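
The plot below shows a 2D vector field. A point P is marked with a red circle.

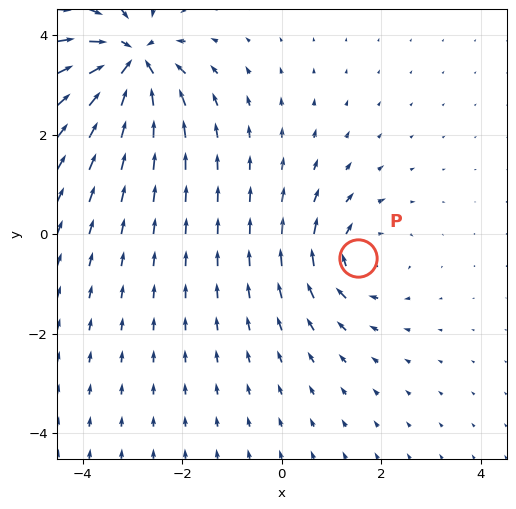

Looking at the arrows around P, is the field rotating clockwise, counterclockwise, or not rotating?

Near P at (1.5, -0.5) the arrows circulate clockwise. The curl (z-component) there is about -4; negative curl means clockwise rotation.

clockwise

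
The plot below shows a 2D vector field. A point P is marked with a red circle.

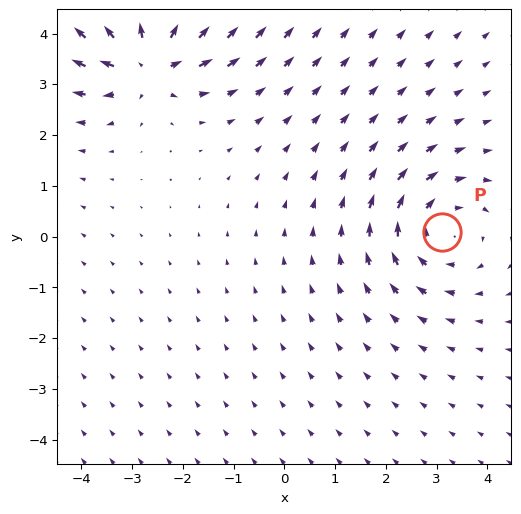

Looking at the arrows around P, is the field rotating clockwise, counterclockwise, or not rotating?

Near P at (3.1, 0.1) the arrows circulate clockwise. The curl (z-component) there is about -4; negative curl means clockwise rotation.

clockwise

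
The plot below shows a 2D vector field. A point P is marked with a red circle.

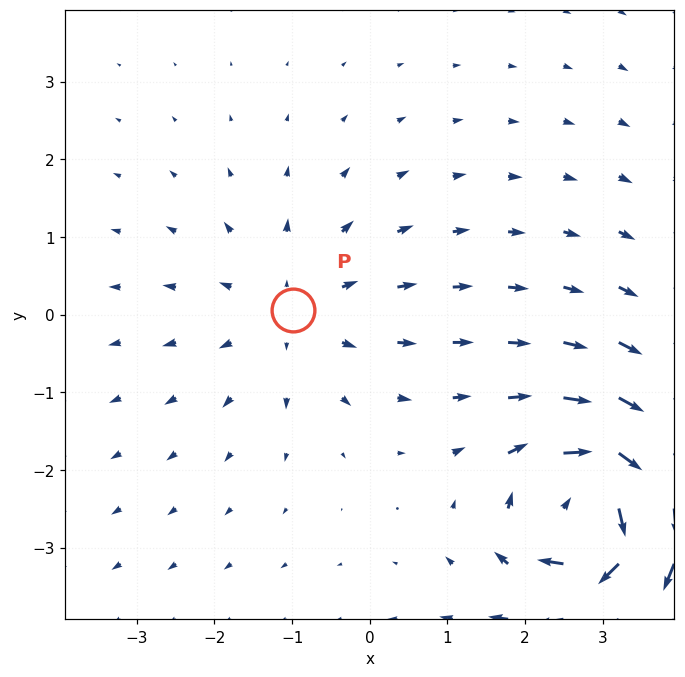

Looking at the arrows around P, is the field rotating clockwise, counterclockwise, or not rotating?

Near P at (-1.0, 0.1) the arrows show no circulation. The curl there is ≈0.

not rotating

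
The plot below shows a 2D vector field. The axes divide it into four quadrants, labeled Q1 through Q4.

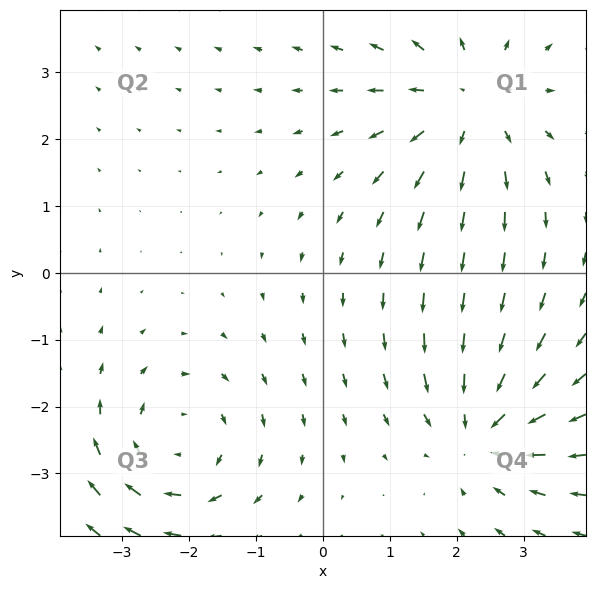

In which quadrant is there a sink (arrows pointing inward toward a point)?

The sink sits at approximately (2.4, -2.4), which lies in quadrant Q4. The divergence there is about -4, negative as expected for a sink.

Q4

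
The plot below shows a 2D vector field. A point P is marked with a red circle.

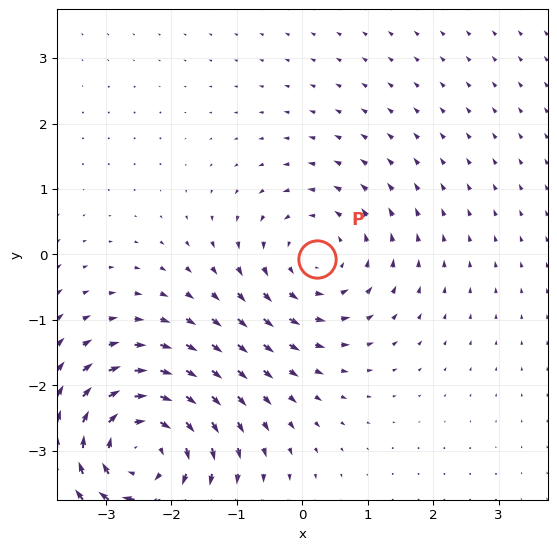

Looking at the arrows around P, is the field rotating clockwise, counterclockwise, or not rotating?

Near P at (0.2, -0.1) the arrows circulate counterclockwise. The curl (z-component) there is about +3; positive curl means counterclockwise rotation.

counterclockwise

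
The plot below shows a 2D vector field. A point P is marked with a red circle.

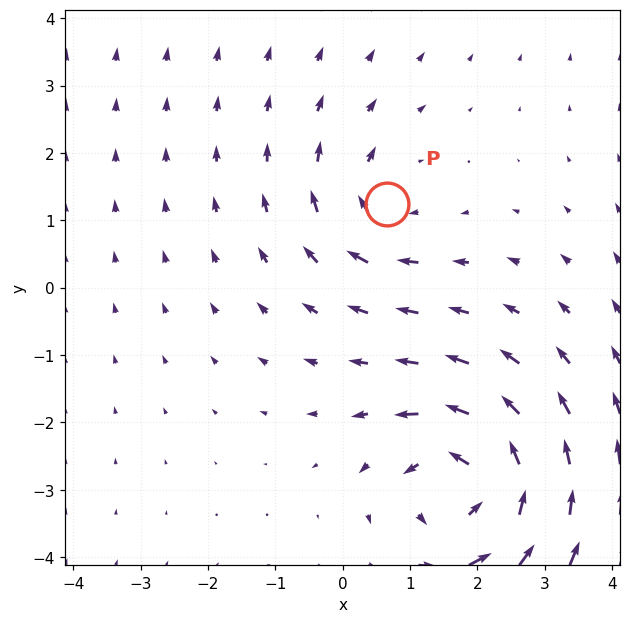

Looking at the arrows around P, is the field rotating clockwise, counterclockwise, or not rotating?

Near P at (0.7, 1.3) the arrows circulate clockwise. The curl (z-component) there is about -3; negative curl means clockwise rotation.

clockwise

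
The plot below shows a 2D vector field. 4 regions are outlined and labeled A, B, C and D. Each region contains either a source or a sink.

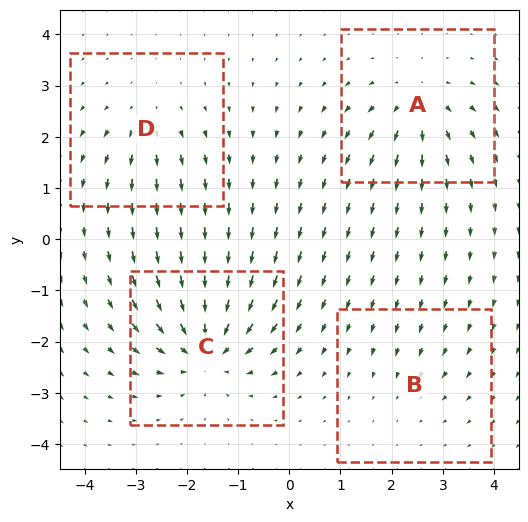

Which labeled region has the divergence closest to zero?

Divergence at each region's feature centre — A: about +5, B: about -2, C: about -7, D: about +4. Region B is closest to zero.

B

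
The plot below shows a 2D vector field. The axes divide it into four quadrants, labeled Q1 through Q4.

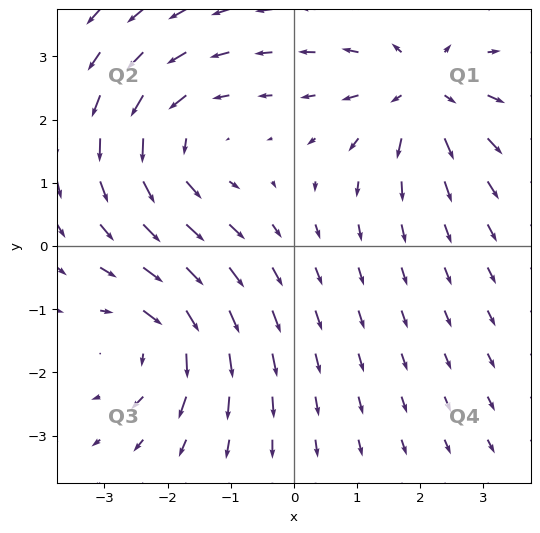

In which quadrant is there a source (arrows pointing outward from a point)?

The source sits at approximately (2.0, 2.4), which lies in quadrant Q1. The divergence there is about +5, positive as expected for a source.

Q1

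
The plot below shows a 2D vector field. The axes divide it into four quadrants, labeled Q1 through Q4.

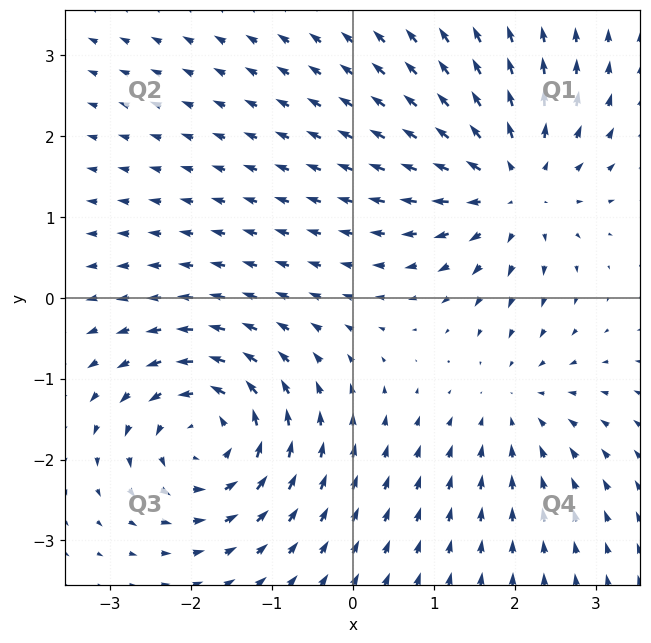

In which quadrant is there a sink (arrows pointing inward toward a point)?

Q4

The sink sits at approximately (2.0, -1.3), which lies in quadrant Q4. The divergence there is about -3, negative as expected for a sink.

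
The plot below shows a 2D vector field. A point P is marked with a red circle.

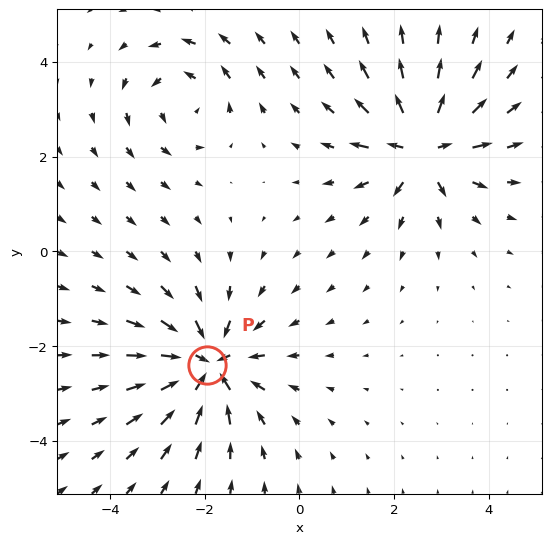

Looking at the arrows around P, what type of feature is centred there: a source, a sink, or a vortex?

At P (-1.9, -2.4) the arrows converge inward. Divergence about -6, curl ≈0 — negative divergence with near-zero curl is a sink.

sink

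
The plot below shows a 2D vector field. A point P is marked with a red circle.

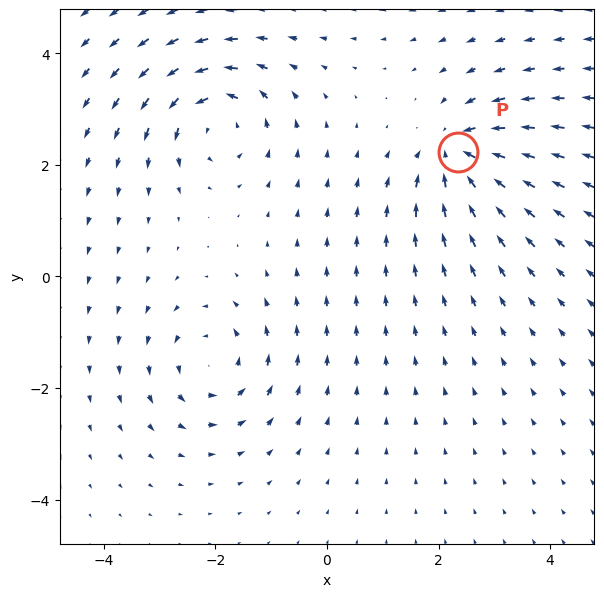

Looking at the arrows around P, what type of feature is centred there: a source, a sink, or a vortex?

At P (2.3, 2.2) the arrows converge inward. Divergence about -5, curl ≈0 — negative divergence with near-zero curl is a sink.

sink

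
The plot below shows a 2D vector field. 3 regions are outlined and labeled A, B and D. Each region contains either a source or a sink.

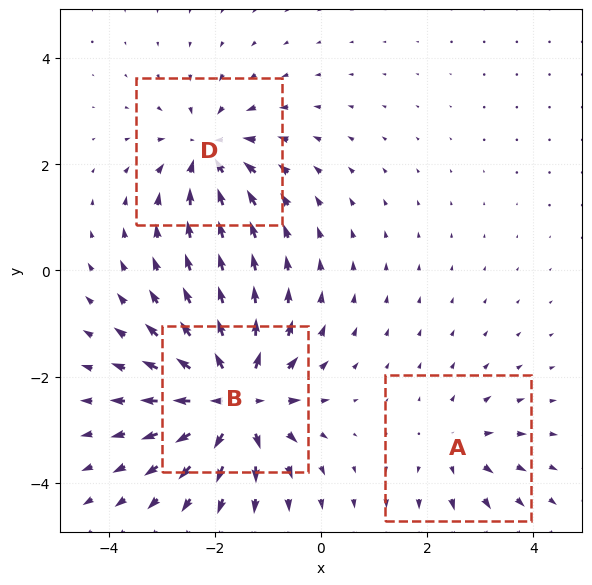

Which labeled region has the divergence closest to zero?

Divergence at each region's feature centre — A: about +2, B: about +6, D: about -4. Region A is closest to zero.

A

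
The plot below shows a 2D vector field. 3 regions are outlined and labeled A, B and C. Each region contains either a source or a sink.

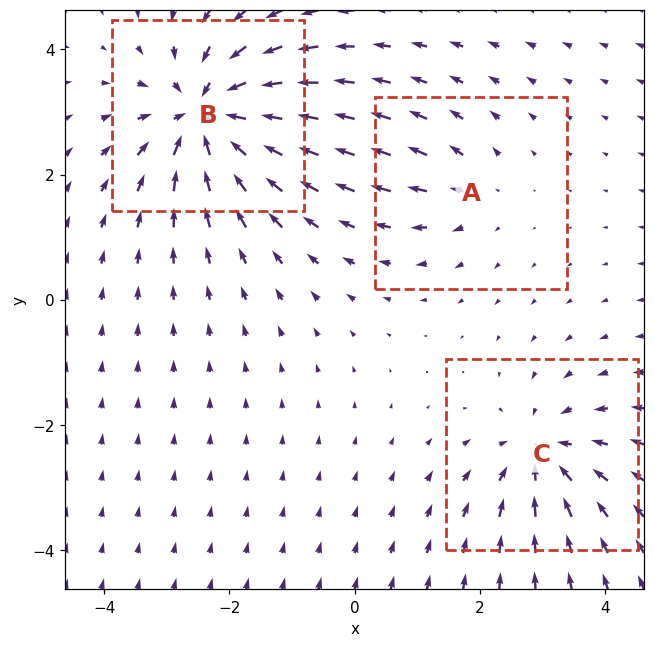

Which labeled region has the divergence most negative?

Divergence at each region's feature centre — A: about +2, B: about -6, C: about -4. Region B is most negative.

B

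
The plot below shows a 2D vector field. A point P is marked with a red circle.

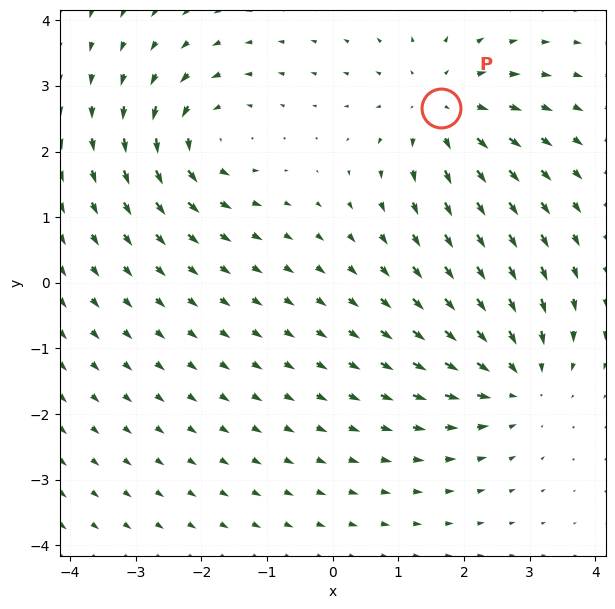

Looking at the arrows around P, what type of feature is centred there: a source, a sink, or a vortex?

source

At P (1.7, 2.7) the arrows spread outward. Divergence about +3, curl ≈0 — positive divergence with near-zero curl is a source.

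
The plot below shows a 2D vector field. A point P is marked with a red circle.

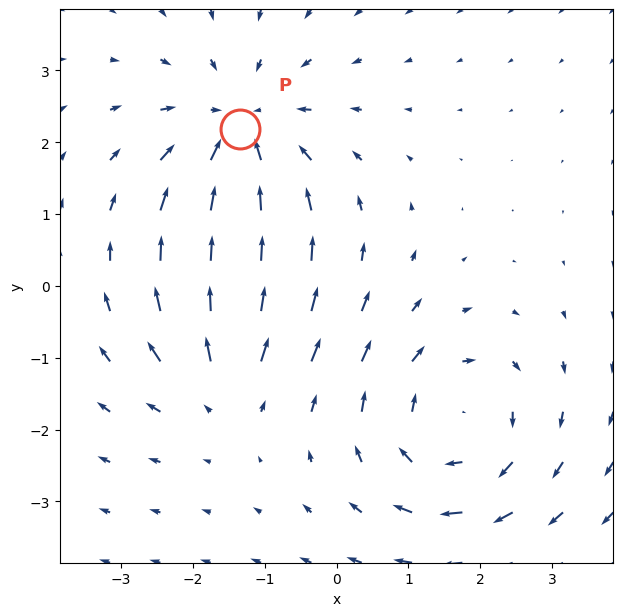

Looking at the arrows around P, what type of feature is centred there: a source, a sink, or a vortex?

sink

At P (-1.3, 2.2) the arrows converge inward. Divergence about -4, curl ≈0 — negative divergence with near-zero curl is a sink.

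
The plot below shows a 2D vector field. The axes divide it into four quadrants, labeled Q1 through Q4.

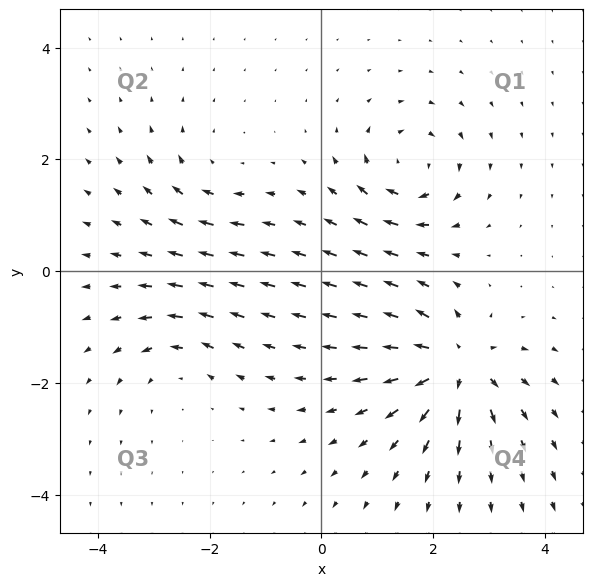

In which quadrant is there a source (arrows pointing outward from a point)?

The source sits at approximately (2.4, -1.7), which lies in quadrant Q4. The divergence there is about +7, positive as expected for a source.

Q4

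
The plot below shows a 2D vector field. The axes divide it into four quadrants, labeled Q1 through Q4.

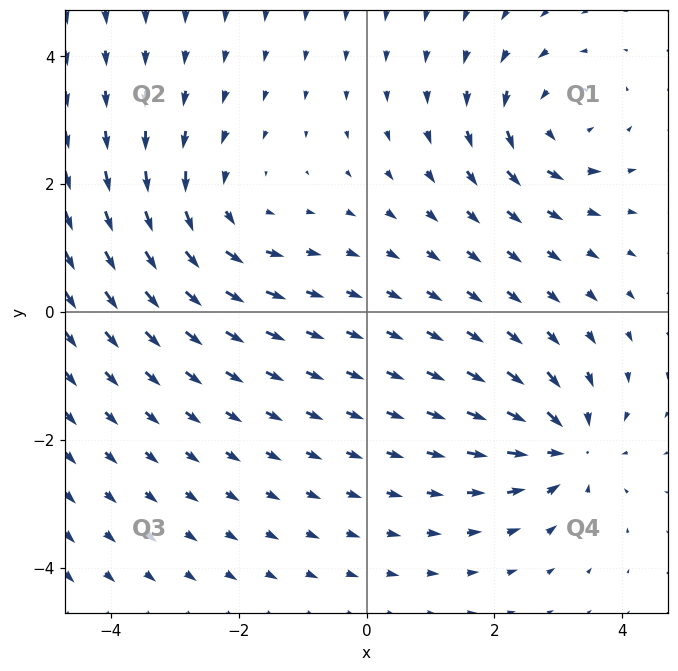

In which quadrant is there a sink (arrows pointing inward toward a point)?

Q4

The sink sits at approximately (3.1, -2.1), which lies in quadrant Q4. The divergence there is about -6, negative as expected for a sink.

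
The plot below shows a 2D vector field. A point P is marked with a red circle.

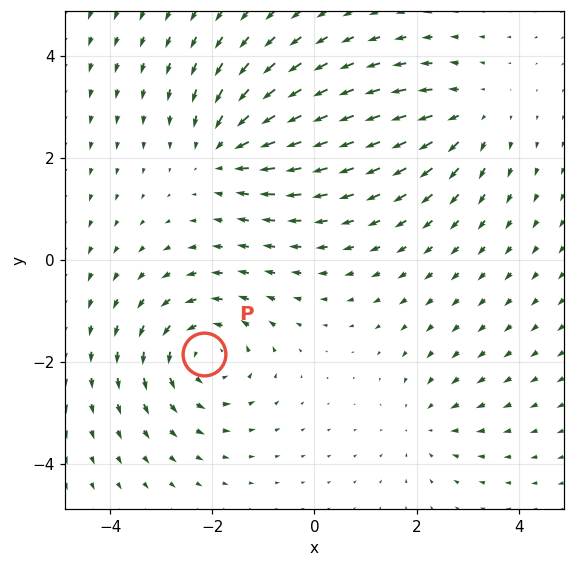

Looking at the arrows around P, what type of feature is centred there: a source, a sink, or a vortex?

At P (-2.2, -1.8) the arrows circulate counterclockwise. Divergence ≈0, curl about +5 — near-zero divergence with nonzero curl is a vortex.

vortex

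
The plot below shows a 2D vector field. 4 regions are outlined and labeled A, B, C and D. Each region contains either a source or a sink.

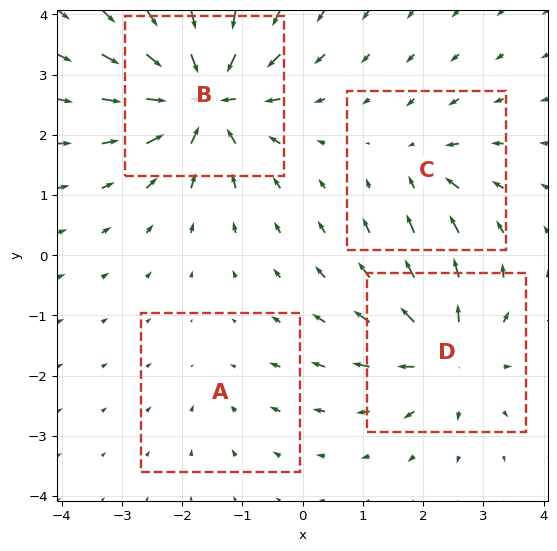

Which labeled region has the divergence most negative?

B

Divergence at each region's feature centre — A: about -2, B: about -9, C: about -4, D: about +6. Region B is most negative.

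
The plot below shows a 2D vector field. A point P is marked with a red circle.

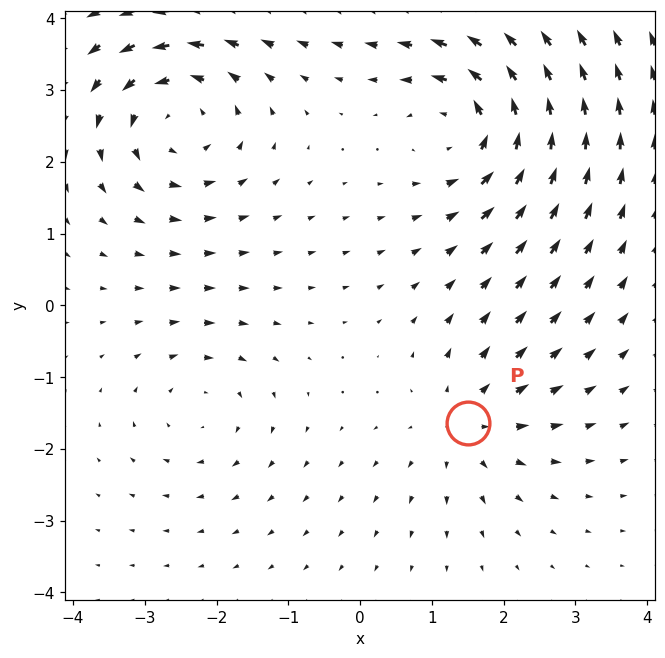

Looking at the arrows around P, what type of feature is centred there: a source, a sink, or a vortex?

source

At P (1.5, -1.6) the arrows spread outward. Divergence about +3, curl ≈0 — positive divergence with near-zero curl is a source.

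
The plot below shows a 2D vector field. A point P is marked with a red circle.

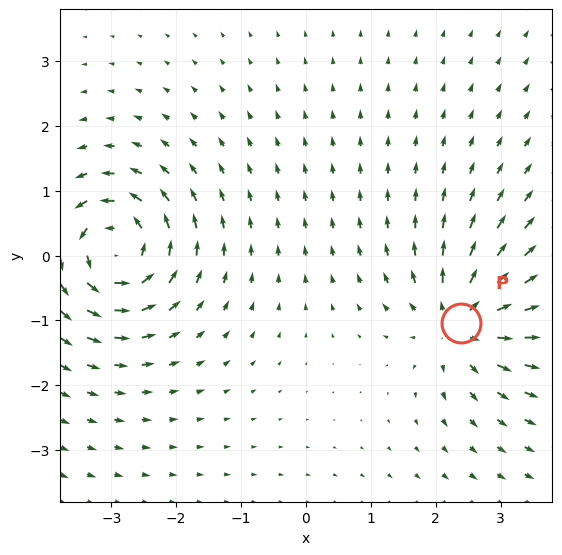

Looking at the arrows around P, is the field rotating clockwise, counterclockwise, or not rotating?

Near P at (2.4, -1.0) the arrows show no circulation. The curl there is ≈0.

not rotating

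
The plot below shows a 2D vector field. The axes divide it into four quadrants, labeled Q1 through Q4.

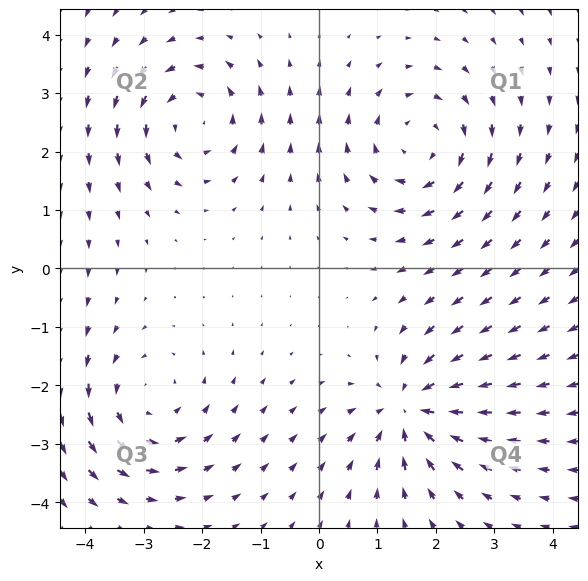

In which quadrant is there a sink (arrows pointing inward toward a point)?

Q4

The sink sits at approximately (1.6, -2.4), which lies in quadrant Q4. The divergence there is about -5, negative as expected for a sink.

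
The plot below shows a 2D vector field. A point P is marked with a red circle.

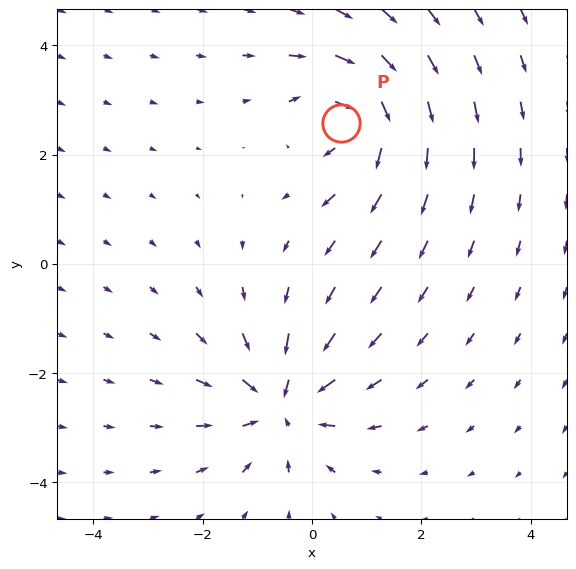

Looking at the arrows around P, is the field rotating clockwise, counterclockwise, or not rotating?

Near P at (0.5, 2.6) the arrows circulate clockwise. The curl (z-component) there is about -6; negative curl means clockwise rotation.

clockwise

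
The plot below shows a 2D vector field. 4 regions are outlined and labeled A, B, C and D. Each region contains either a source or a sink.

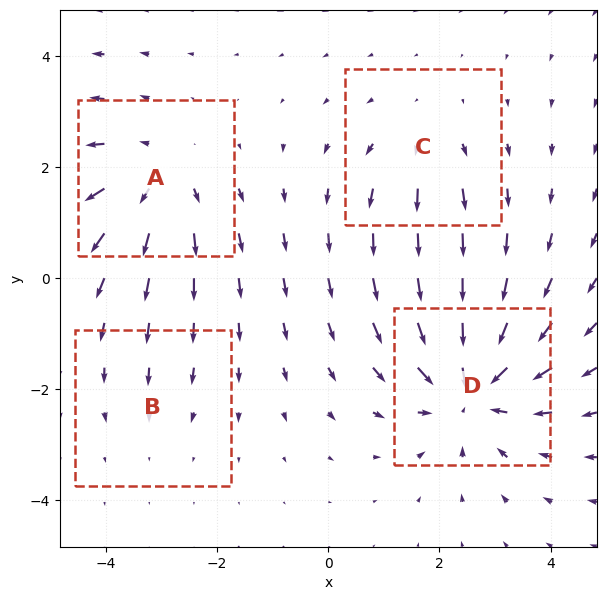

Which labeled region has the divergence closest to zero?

Divergence at each region's feature centre — A: about +4, B: about -2, C: about +3, D: about -6. Region B is closest to zero.

B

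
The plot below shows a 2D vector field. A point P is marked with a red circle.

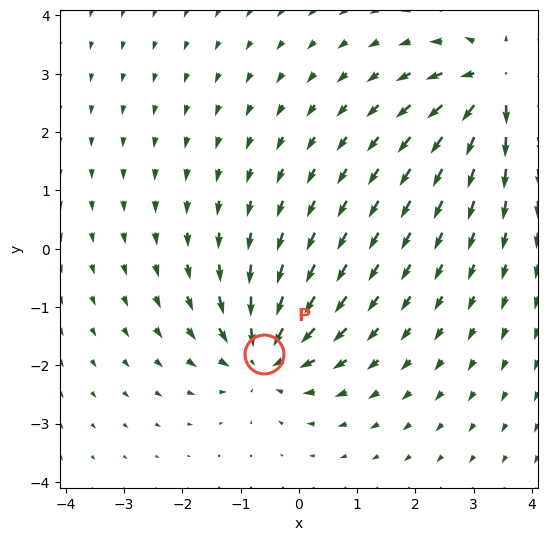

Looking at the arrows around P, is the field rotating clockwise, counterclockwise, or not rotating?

Near P at (-0.6, -1.8) the arrows show no circulation. The curl there is ≈0.

not rotating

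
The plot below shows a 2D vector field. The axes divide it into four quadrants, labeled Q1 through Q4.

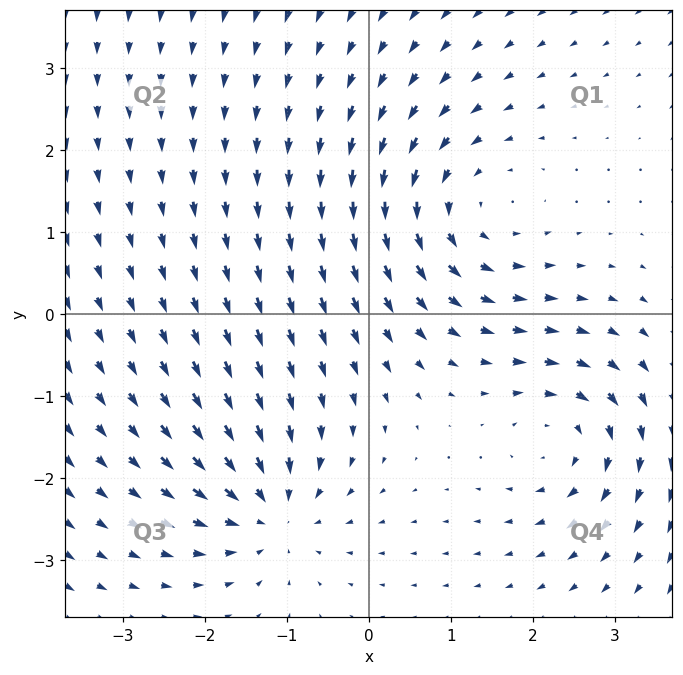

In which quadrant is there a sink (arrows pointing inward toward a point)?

The sink sits at approximately (-1.2, -2.4), which lies in quadrant Q3. The divergence there is about -4, negative as expected for a sink.

Q3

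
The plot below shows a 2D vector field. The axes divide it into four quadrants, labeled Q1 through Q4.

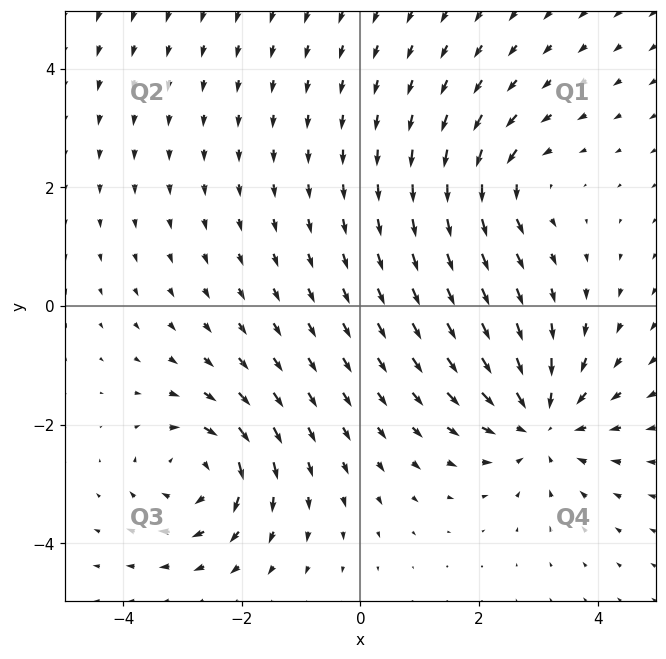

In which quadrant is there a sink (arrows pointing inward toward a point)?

Q4

The sink sits at approximately (3.0, -2.0), which lies in quadrant Q4. The divergence there is about -5, negative as expected for a sink.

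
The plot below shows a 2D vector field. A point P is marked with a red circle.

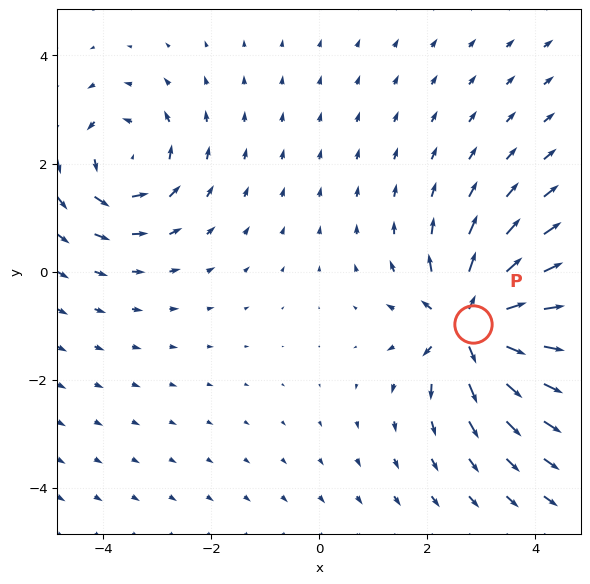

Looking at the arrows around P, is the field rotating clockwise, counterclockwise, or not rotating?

Near P at (2.8, -1.0) the arrows show no circulation. The curl there is ≈0.

not rotating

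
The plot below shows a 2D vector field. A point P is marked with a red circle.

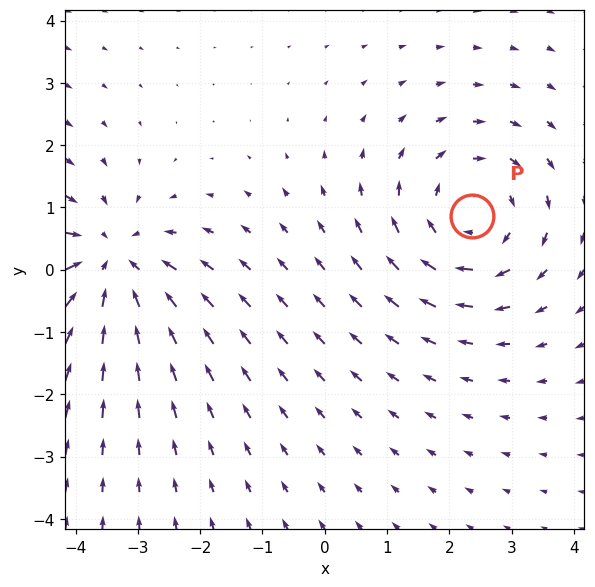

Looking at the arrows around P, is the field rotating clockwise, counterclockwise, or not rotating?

Near P at (2.4, 0.9) the arrows circulate clockwise. The curl (z-component) there is about -3; negative curl means clockwise rotation.

clockwise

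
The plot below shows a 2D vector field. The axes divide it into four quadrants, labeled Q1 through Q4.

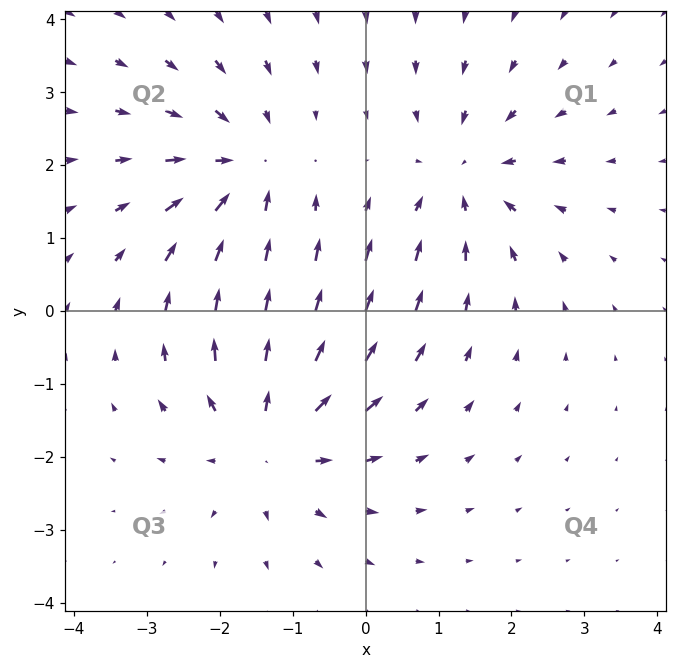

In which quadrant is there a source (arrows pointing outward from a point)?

The source sits at approximately (-1.3, -1.7), which lies in quadrant Q3. The divergence there is about +4, positive as expected for a source.

Q3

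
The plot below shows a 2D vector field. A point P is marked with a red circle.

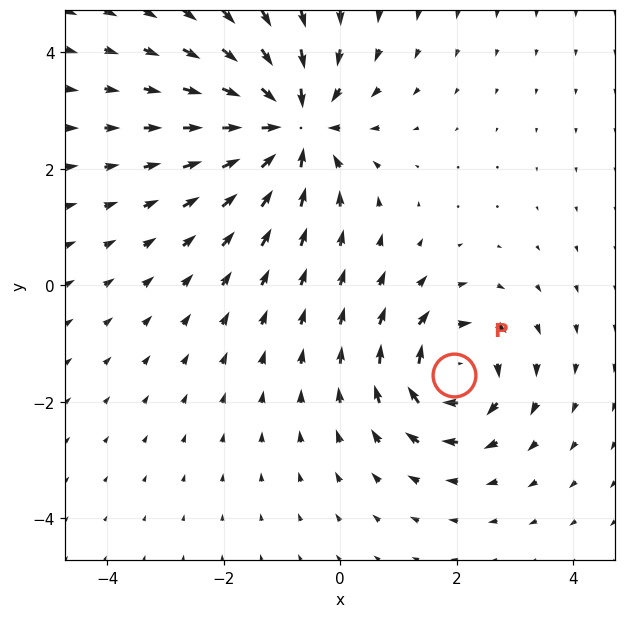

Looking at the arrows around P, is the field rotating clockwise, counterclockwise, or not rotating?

clockwise

Near P at (2.0, -1.5) the arrows circulate clockwise. The curl (z-component) there is about -4; negative curl means clockwise rotation.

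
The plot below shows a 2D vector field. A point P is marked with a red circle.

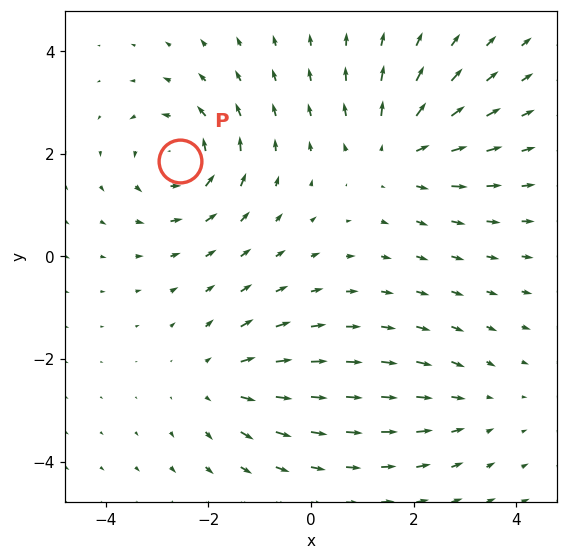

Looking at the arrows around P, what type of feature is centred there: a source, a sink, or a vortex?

At P (-2.6, 1.9) the arrows circulate counterclockwise. Divergence ≈0, curl about +6 — near-zero divergence with nonzero curl is a vortex.

vortex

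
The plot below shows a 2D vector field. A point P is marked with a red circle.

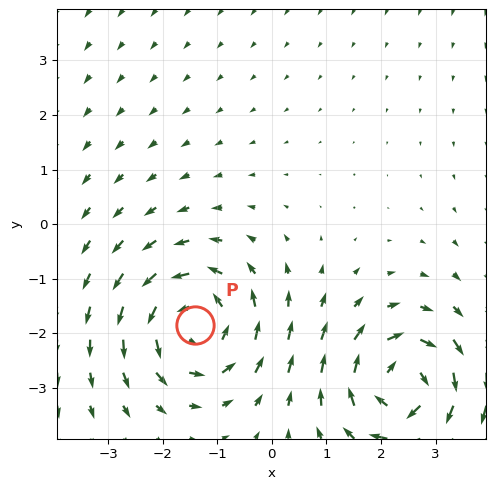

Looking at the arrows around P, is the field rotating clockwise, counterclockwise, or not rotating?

Near P at (-1.4, -1.9) the arrows circulate counterclockwise. The curl (z-component) there is about +5; positive curl means counterclockwise rotation.

counterclockwise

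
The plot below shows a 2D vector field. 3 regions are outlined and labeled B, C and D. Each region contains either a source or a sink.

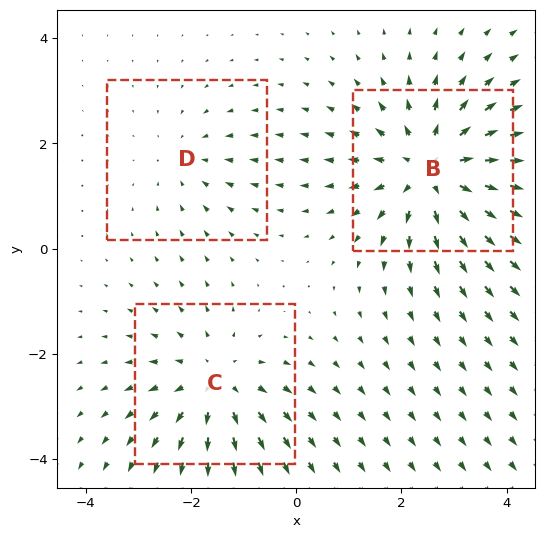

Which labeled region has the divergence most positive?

B

Divergence at each region's feature centre — B: about +5, C: about +3, D: about -2. Region B is most positive.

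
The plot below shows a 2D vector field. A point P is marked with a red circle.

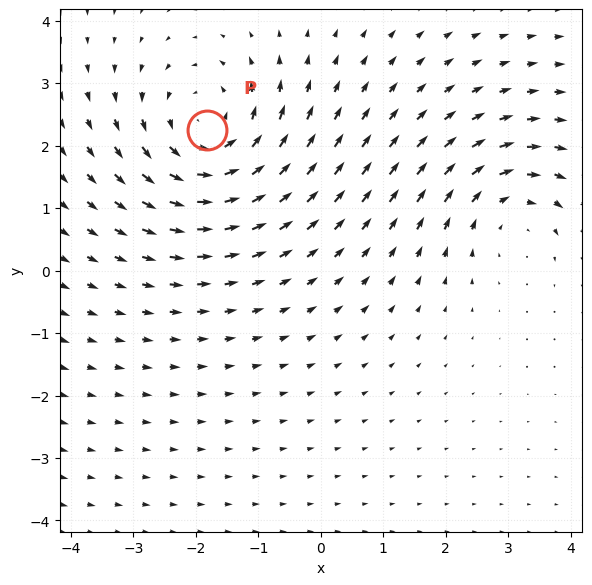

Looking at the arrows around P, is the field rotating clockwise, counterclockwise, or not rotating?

counterclockwise

Near P at (-1.8, 2.2) the arrows circulate counterclockwise. The curl (z-component) there is about +4; positive curl means counterclockwise rotation.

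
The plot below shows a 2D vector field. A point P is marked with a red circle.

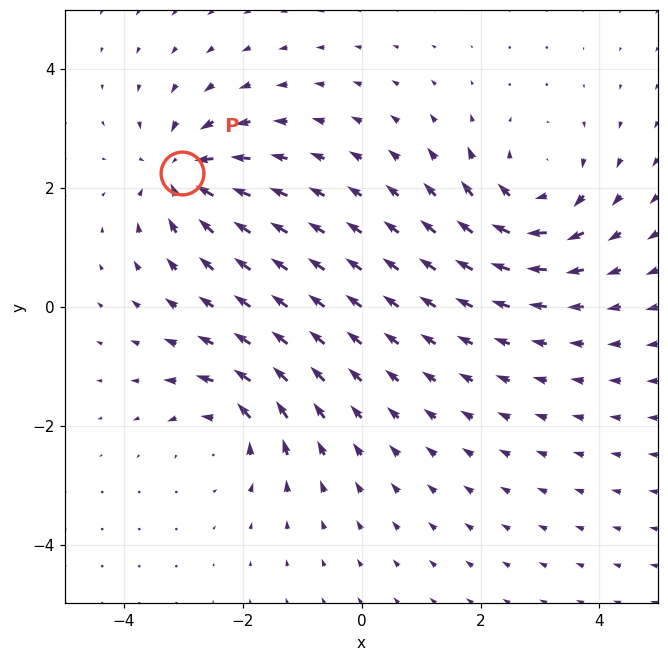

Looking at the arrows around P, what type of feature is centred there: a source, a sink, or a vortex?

sink

At P (-3.0, 2.3) the arrows converge inward. Divergence about -6, curl ≈0 — negative divergence with near-zero curl is a sink.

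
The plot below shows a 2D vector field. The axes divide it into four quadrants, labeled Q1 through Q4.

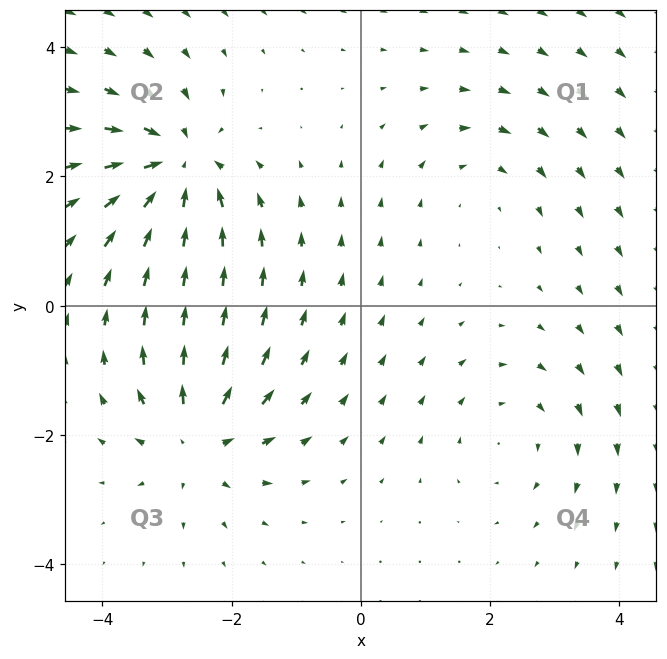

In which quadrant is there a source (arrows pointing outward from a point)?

Q3

The source sits at approximately (-2.5, -2.0), which lies in quadrant Q3. The divergence there is about +5, positive as expected for a source.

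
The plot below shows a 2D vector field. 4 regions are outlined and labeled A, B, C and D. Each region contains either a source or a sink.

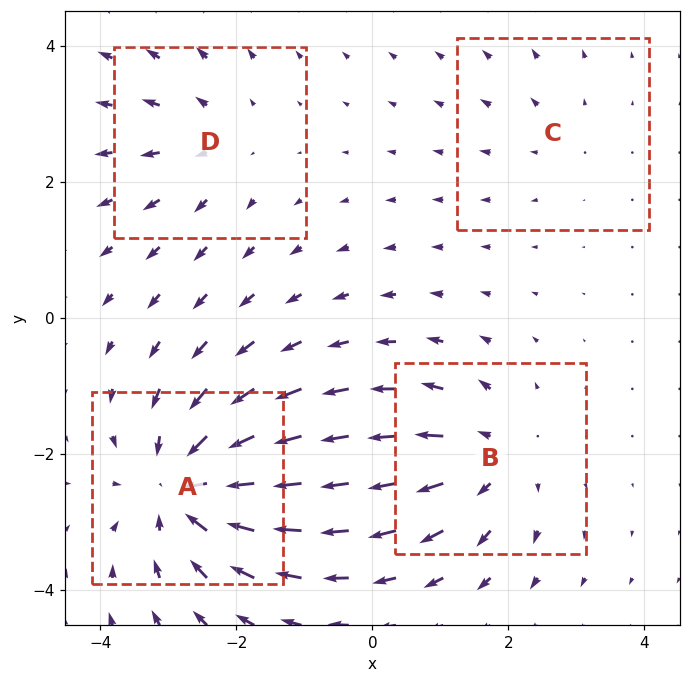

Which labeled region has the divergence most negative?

A

Divergence at each region's feature centre — A: about -7, B: about +5, C: about +2, D: about +3. Region A is most negative.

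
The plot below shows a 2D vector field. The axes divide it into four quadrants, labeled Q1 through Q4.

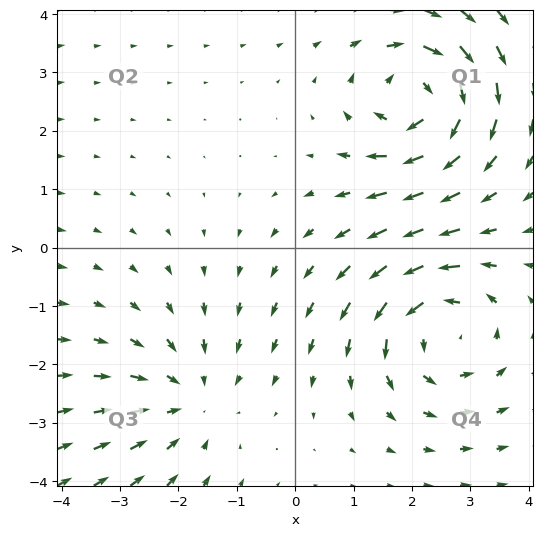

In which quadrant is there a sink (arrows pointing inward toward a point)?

Q3

The sink sits at approximately (-1.8, -2.6), which lies in quadrant Q3. The divergence there is about -3, negative as expected for a sink.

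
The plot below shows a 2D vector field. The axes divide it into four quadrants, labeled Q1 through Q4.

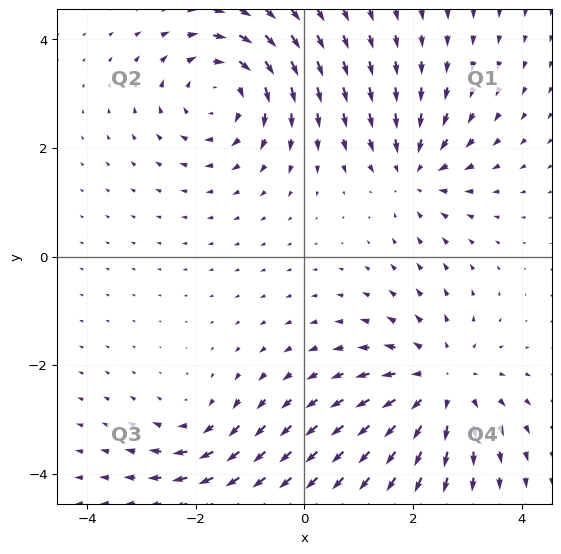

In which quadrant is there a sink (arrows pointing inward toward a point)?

Q1

The sink sits at approximately (2.0, 1.6), which lies in quadrant Q1. The divergence there is about -4, negative as expected for a sink.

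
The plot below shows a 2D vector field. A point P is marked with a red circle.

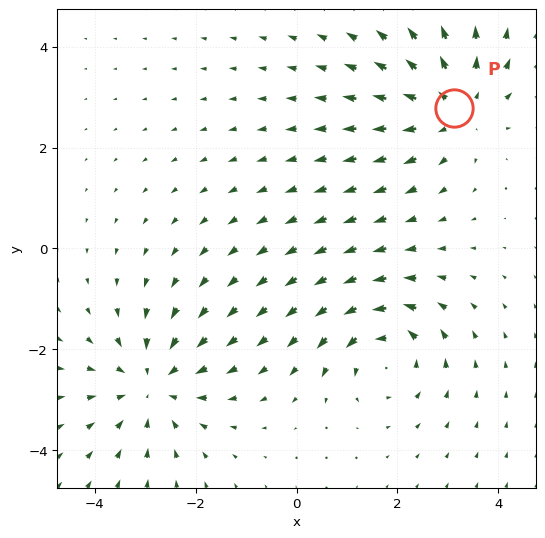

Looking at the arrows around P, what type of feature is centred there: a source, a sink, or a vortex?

At P (3.1, 2.8) the arrows spread outward. Divergence about +3, curl ≈0 — positive divergence with near-zero curl is a source.

source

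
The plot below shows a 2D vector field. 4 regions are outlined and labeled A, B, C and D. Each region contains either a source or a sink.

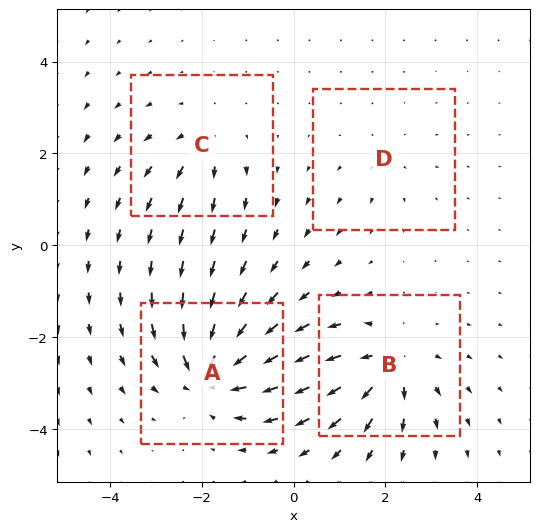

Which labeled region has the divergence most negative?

A

Divergence at each region's feature centre — A: about -8, B: about +6, C: about +4, D: about +2. Region A is most negative.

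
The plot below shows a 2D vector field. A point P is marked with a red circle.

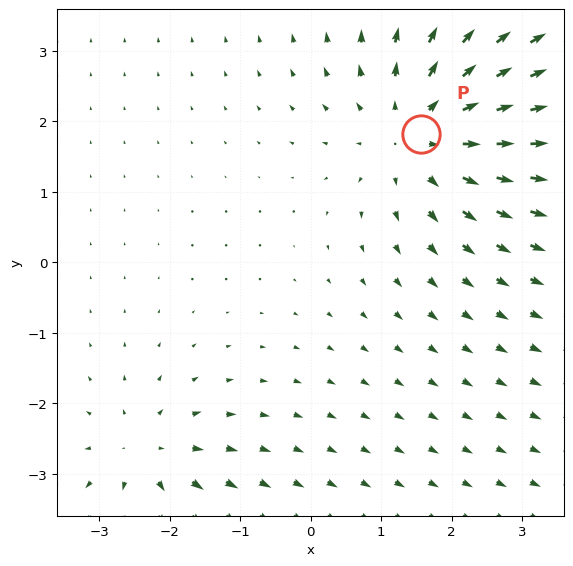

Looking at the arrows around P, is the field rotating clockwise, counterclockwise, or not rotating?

Near P at (1.6, 1.8) the arrows show no circulation. The curl there is ≈0.

not rotating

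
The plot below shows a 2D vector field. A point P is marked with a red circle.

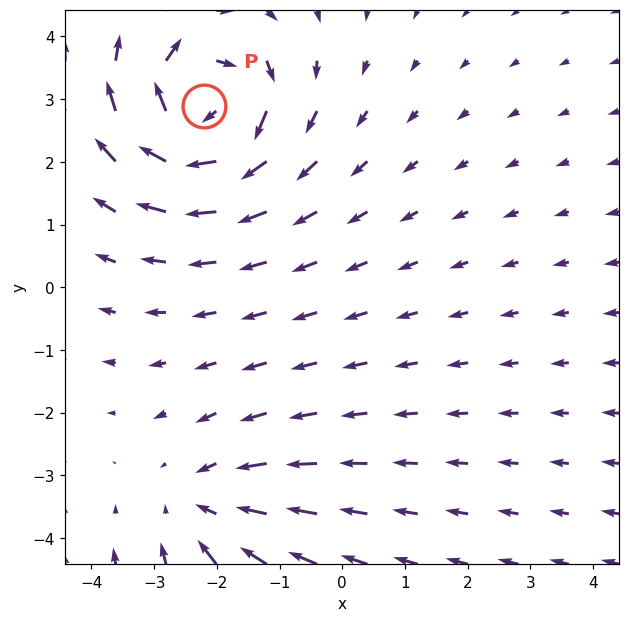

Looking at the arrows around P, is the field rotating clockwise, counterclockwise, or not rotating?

clockwise

Near P at (-2.2, 2.9) the arrows circulate clockwise. The curl (z-component) there is about -5; negative curl means clockwise rotation.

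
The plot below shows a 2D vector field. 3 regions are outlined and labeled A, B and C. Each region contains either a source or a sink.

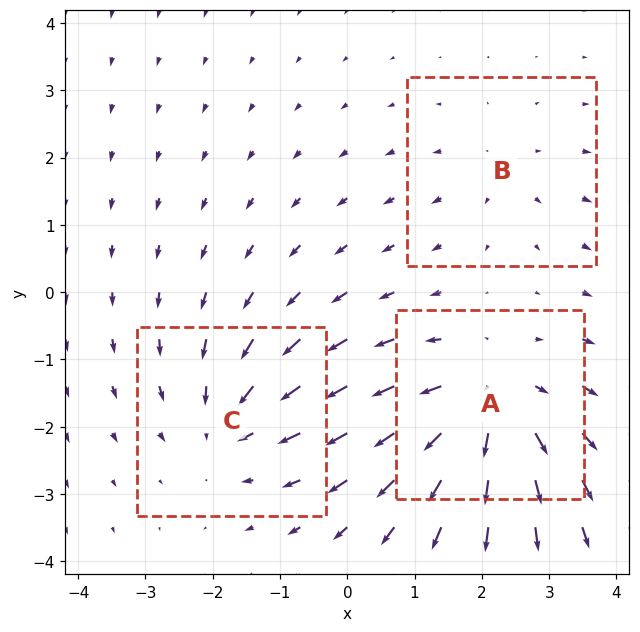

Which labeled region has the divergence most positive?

A

Divergence at each region's feature centre — A: about +4, B: about +2, C: about -3. Region A is most positive.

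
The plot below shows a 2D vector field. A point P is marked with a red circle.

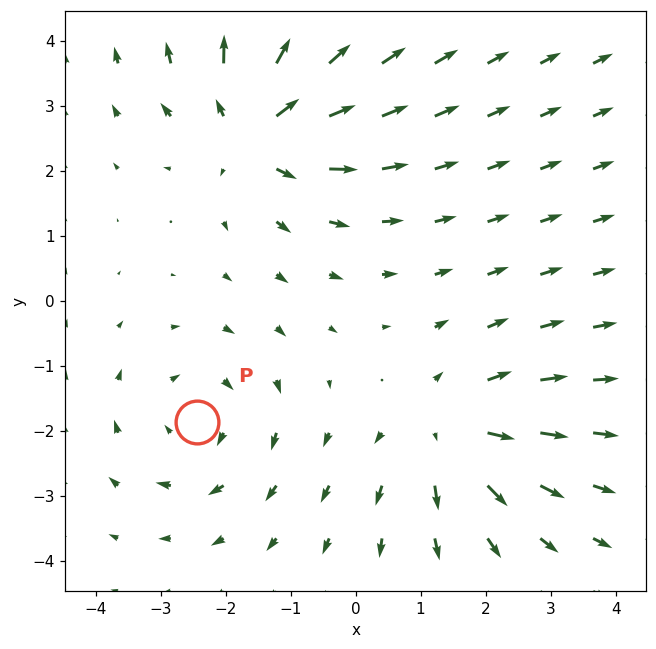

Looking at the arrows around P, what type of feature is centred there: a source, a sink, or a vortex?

vortex

At P (-2.4, -1.9) the arrows circulate clockwise. Divergence ≈0, curl about -4 — near-zero divergence with nonzero curl is a vortex.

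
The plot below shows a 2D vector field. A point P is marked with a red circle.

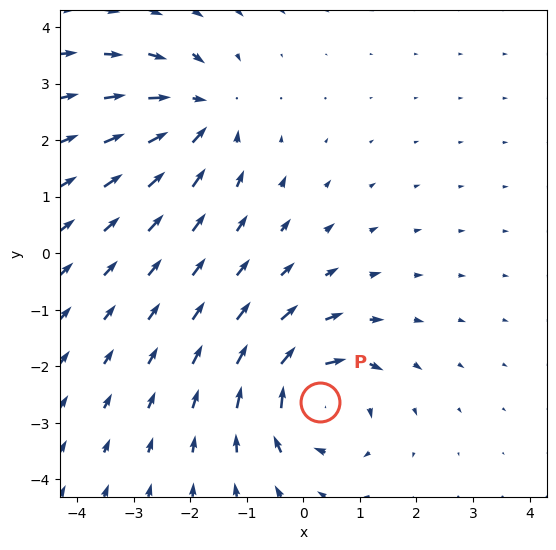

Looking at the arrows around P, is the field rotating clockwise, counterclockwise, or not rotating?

Near P at (0.3, -2.6) the arrows circulate clockwise. The curl (z-component) there is about -5; negative curl means clockwise rotation.

clockwise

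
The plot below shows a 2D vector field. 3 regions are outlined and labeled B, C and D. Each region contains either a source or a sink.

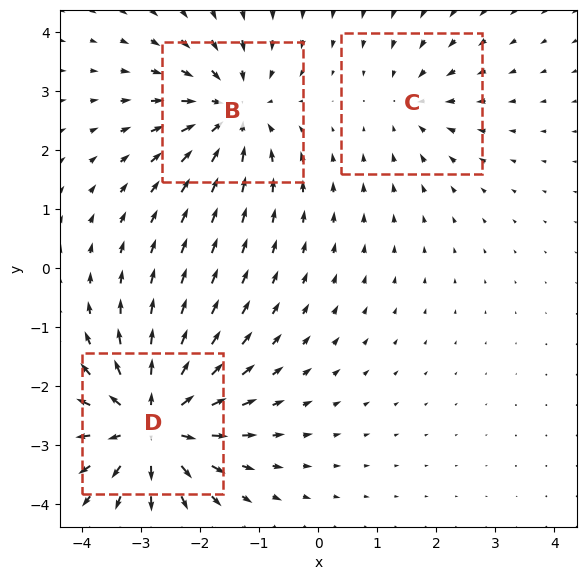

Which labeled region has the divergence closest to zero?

Divergence at each region's feature centre — B: about -4, C: about -2, D: about +5. Region C is closest to zero.

C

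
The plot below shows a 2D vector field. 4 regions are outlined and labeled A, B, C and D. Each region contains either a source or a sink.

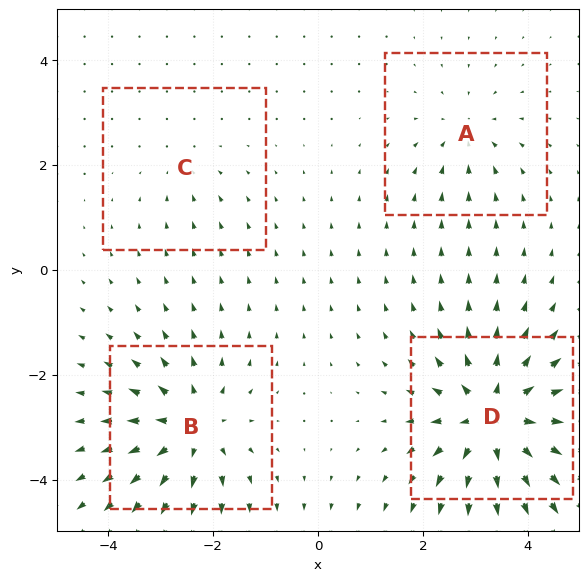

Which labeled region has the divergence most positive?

Divergence at each region's feature centre — A: about -3, B: about +6, C: about -2, D: about +8. Region D is most positive.

D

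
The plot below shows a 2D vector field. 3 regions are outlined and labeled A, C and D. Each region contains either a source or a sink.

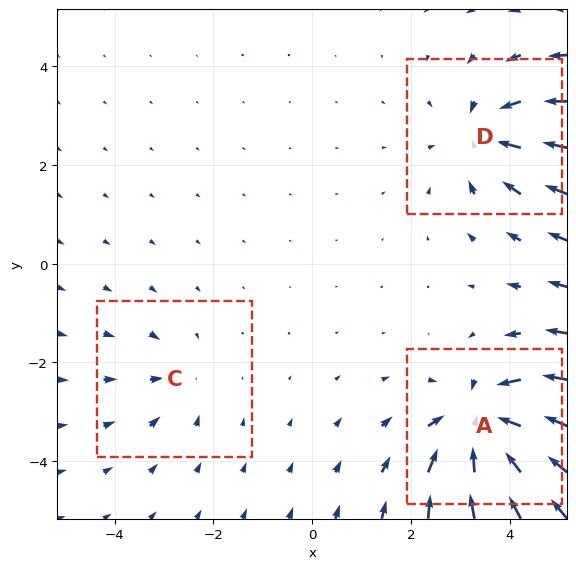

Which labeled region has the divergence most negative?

A

Divergence at each region's feature centre — A: about -6, C: about -2, D: about -4. Region A is most negative.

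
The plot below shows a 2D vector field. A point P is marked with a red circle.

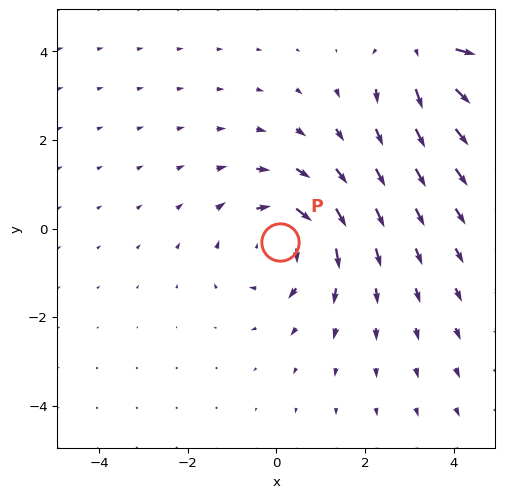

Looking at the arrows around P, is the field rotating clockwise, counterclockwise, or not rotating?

Near P at (0.1, -0.3) the arrows circulate clockwise. The curl (z-component) there is about -4; negative curl means clockwise rotation.

clockwise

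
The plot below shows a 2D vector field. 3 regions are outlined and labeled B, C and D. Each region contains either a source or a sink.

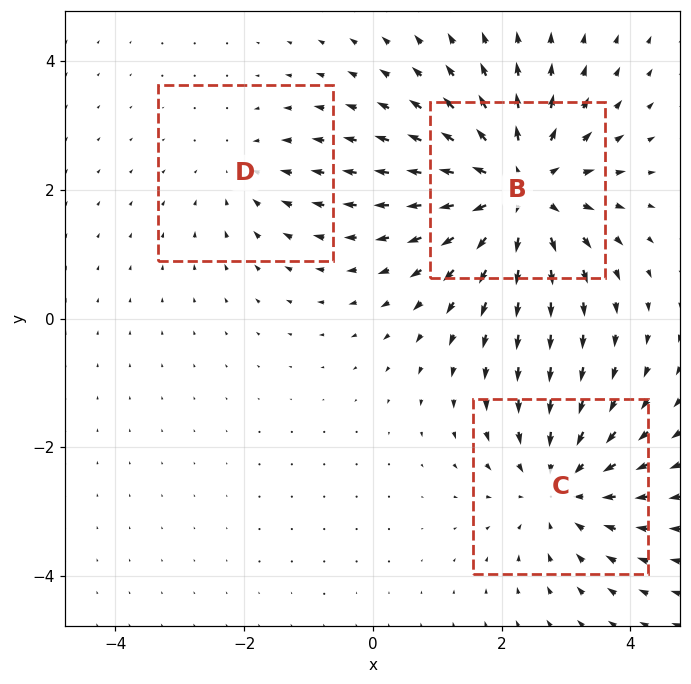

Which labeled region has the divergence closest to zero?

Divergence at each region's feature centre — B: about +4, C: about -3, D: about -2. Region D is closest to zero.

D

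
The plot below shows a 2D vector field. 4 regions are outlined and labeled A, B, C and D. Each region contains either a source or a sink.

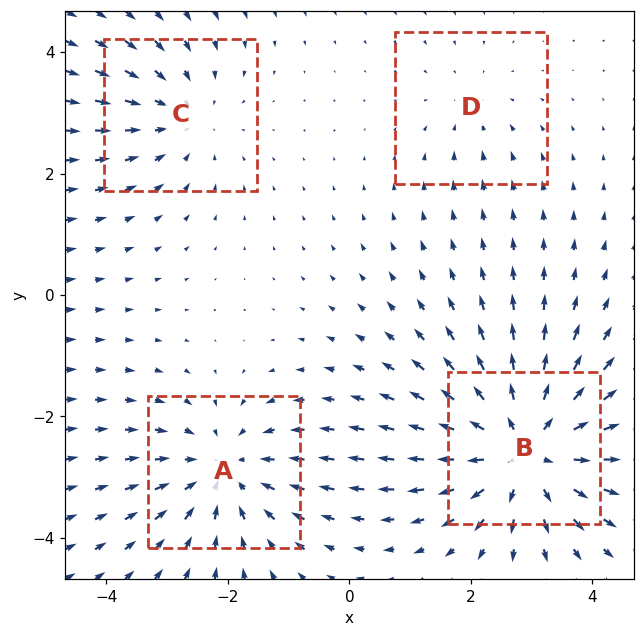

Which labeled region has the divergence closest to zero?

D

Divergence at each region's feature centre — A: about -4, B: about +6, C: about -3, D: about -2. Region D is closest to zero.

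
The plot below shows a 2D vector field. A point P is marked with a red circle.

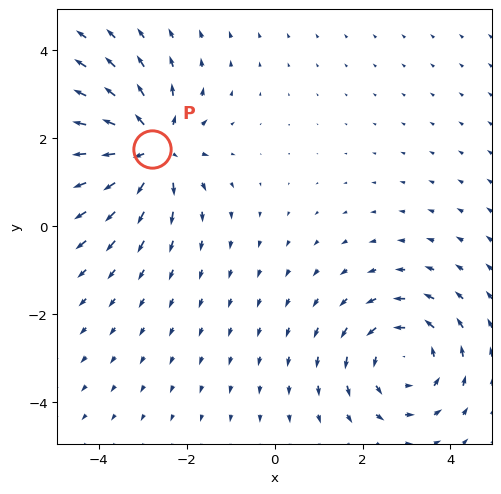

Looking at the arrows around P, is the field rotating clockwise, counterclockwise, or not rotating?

not rotating

Near P at (-2.8, 1.8) the arrows show no circulation. The curl there is ≈0.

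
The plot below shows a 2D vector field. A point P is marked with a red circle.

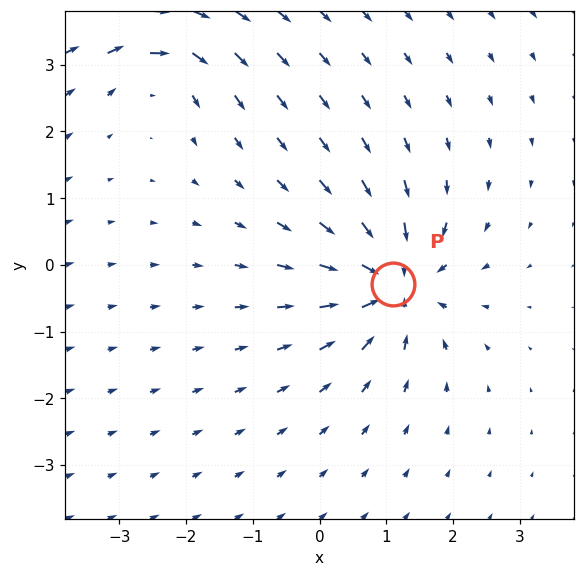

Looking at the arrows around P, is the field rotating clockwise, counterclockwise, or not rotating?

not rotating

Near P at (1.1, -0.3) the arrows show no circulation. The curl there is ≈0.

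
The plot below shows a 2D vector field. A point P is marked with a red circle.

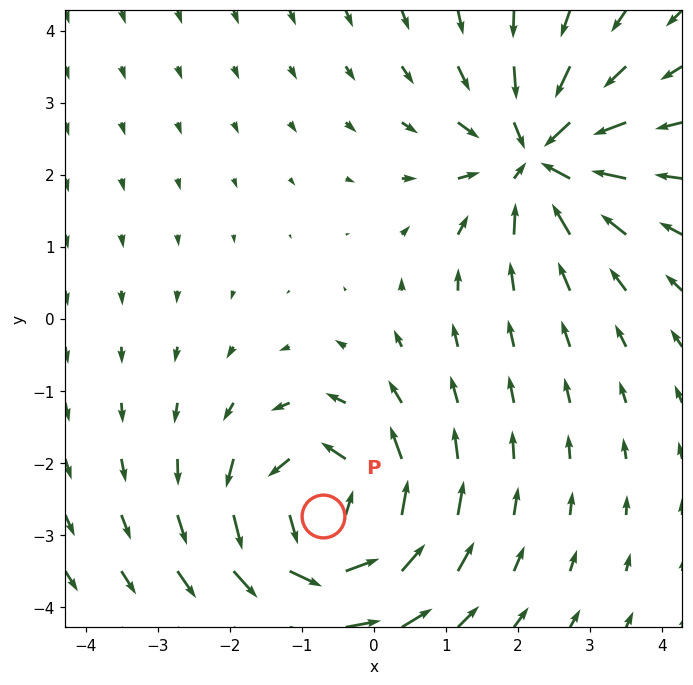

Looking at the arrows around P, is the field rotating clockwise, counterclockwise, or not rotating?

counterclockwise

Near P at (-0.7, -2.7) the arrows circulate counterclockwise. The curl (z-component) there is about +5; positive curl means counterclockwise rotation.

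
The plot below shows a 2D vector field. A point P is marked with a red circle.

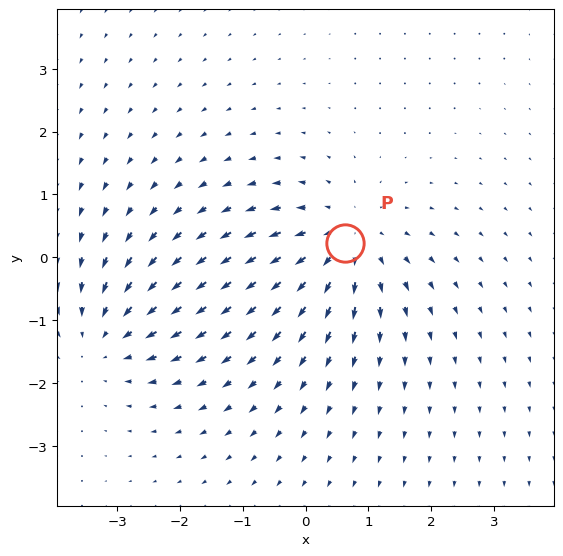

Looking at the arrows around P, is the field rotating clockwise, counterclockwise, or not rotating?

Near P at (0.6, 0.2) the arrows show no circulation. The curl there is ≈0.

not rotating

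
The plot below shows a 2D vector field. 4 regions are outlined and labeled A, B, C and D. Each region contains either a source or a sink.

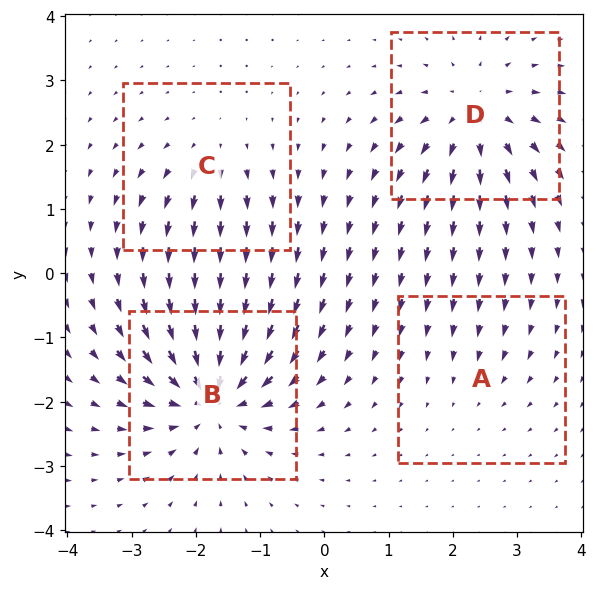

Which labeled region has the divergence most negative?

Divergence at each region's feature centre — A: about -2, B: about -8, C: about +3, D: about +6. Region B is most negative.

B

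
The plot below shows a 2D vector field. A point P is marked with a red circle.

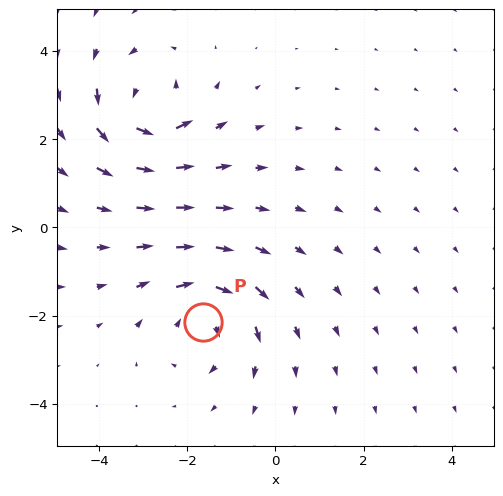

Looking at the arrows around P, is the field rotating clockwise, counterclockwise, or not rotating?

clockwise

Near P at (-1.7, -2.1) the arrows circulate clockwise. The curl (z-component) there is about -5; negative curl means clockwise rotation.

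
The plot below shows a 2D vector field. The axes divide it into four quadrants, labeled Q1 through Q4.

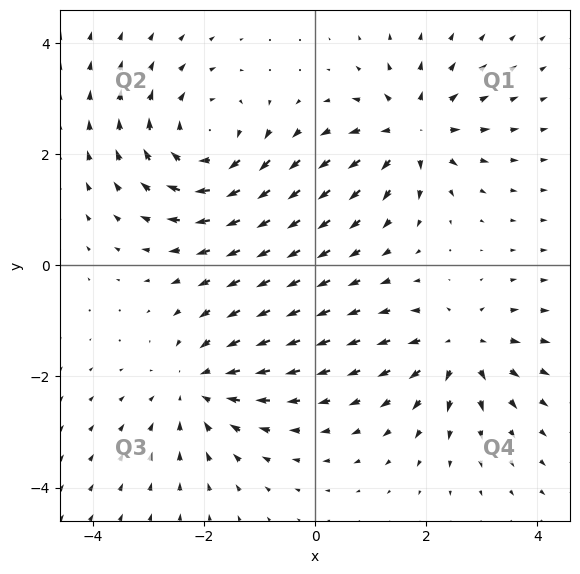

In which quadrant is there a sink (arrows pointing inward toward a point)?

Q3

The sink sits at approximately (-2.1, -2.2), which lies in quadrant Q3. The divergence there is about -3, negative as expected for a sink.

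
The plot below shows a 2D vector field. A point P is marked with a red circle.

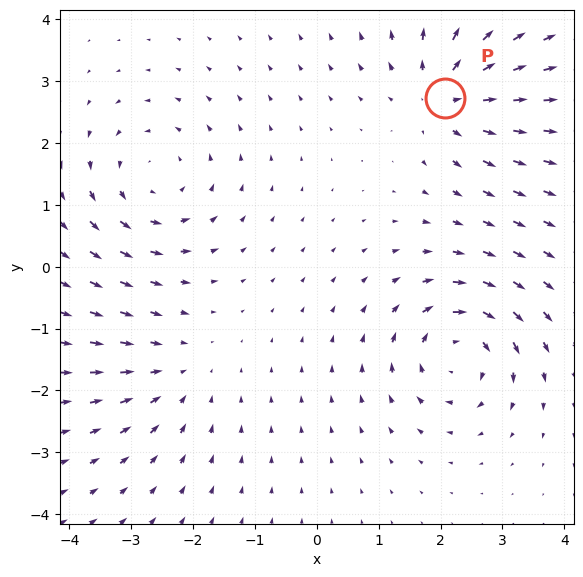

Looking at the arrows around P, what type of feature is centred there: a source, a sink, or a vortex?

At P (2.1, 2.7) the arrows spread outward. Divergence about +4, curl ≈0 — positive divergence with near-zero curl is a source.

source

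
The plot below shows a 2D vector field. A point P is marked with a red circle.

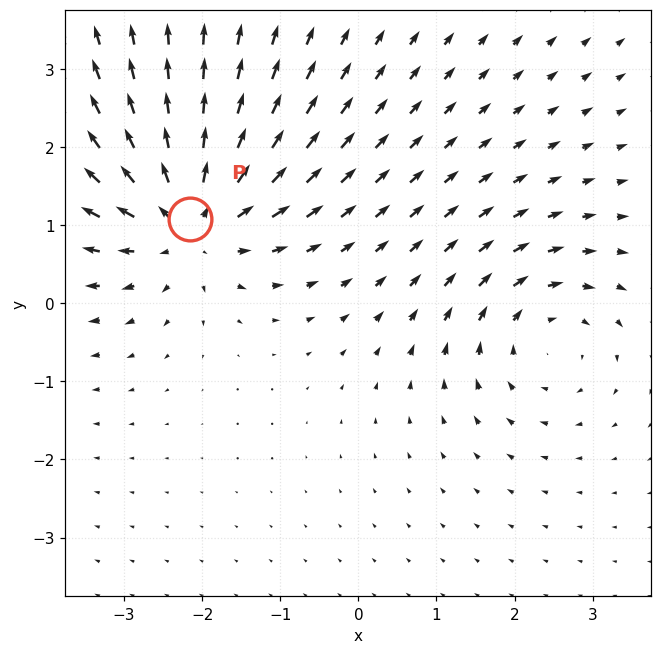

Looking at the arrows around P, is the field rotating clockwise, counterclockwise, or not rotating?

Near P at (-2.2, 1.1) the arrows show no circulation. The curl there is ≈0.

not rotating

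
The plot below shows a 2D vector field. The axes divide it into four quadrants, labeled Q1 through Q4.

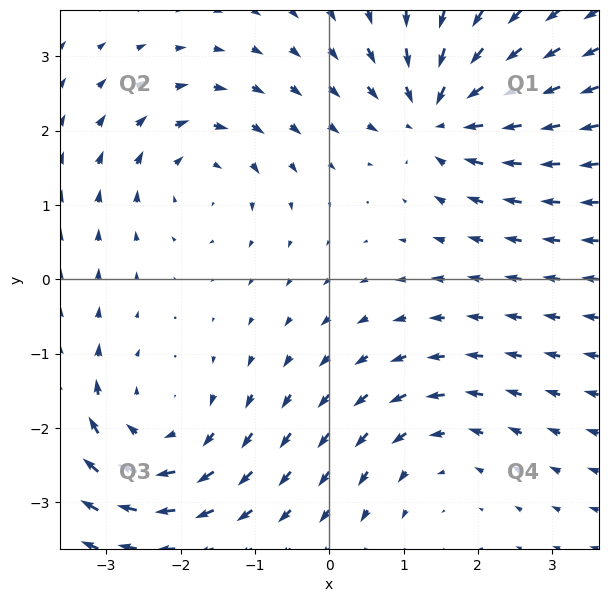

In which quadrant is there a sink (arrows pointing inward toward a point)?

The sink sits at approximately (1.5, 2.2), which lies in quadrant Q1. The divergence there is about -6, negative as expected for a sink.

Q1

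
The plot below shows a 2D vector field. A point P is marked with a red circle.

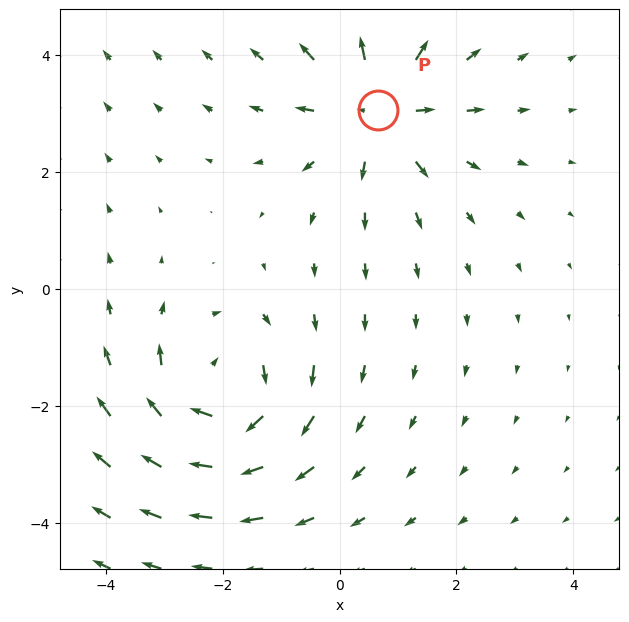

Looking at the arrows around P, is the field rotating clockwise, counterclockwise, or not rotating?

Near P at (0.7, 3.1) the arrows show no circulation. The curl there is ≈0.

not rotating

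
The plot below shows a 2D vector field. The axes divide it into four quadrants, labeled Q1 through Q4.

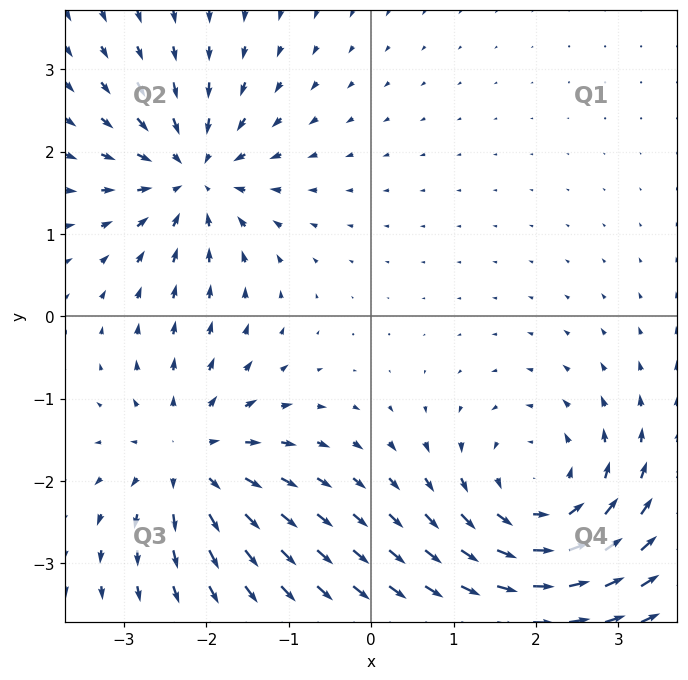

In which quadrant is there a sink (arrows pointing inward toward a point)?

Q2

The sink sits at approximately (-2.2, 1.7), which lies in quadrant Q2. The divergence there is about -5, negative as expected for a sink.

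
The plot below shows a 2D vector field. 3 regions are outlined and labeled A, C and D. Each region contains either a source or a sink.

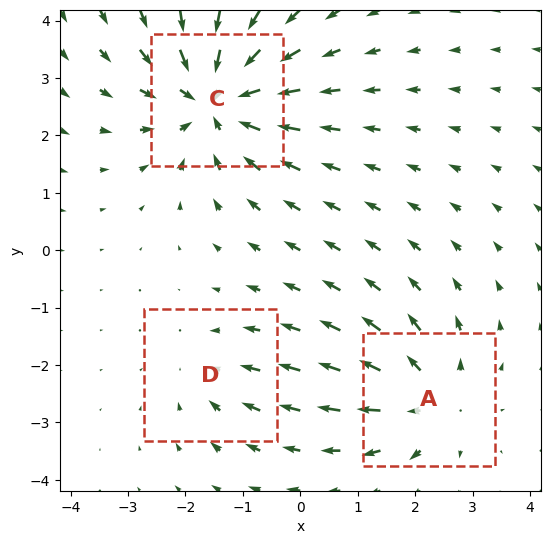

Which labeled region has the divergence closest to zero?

Divergence at each region's feature centre — A: about +3, C: about -5, D: about -2. Region D is closest to zero.

D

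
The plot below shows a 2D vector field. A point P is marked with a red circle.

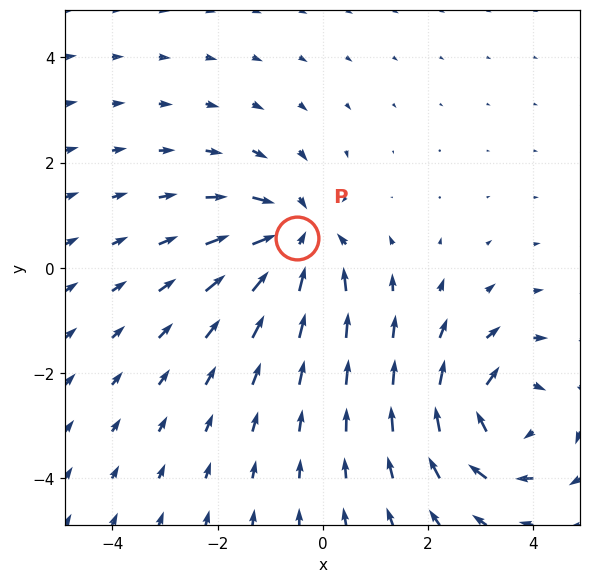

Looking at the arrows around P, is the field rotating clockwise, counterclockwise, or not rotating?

not rotating

Near P at (-0.5, 0.6) the arrows show no circulation. The curl there is ≈0.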